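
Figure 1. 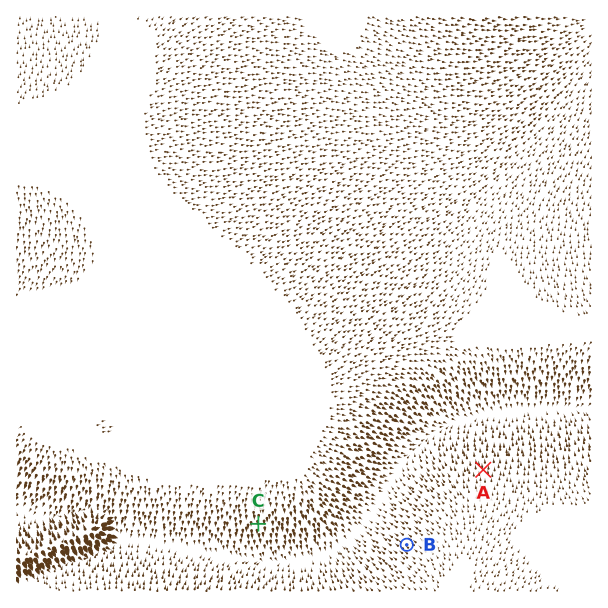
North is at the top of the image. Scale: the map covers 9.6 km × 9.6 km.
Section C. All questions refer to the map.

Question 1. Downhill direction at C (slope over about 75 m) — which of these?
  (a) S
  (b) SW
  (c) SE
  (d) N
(a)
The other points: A N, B NW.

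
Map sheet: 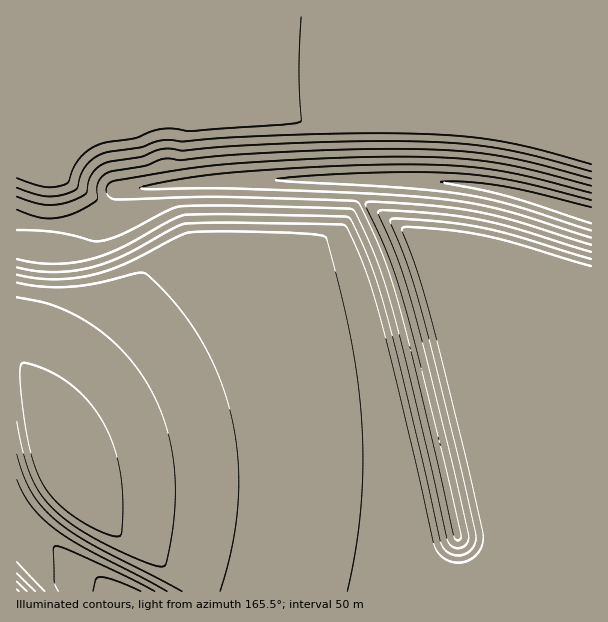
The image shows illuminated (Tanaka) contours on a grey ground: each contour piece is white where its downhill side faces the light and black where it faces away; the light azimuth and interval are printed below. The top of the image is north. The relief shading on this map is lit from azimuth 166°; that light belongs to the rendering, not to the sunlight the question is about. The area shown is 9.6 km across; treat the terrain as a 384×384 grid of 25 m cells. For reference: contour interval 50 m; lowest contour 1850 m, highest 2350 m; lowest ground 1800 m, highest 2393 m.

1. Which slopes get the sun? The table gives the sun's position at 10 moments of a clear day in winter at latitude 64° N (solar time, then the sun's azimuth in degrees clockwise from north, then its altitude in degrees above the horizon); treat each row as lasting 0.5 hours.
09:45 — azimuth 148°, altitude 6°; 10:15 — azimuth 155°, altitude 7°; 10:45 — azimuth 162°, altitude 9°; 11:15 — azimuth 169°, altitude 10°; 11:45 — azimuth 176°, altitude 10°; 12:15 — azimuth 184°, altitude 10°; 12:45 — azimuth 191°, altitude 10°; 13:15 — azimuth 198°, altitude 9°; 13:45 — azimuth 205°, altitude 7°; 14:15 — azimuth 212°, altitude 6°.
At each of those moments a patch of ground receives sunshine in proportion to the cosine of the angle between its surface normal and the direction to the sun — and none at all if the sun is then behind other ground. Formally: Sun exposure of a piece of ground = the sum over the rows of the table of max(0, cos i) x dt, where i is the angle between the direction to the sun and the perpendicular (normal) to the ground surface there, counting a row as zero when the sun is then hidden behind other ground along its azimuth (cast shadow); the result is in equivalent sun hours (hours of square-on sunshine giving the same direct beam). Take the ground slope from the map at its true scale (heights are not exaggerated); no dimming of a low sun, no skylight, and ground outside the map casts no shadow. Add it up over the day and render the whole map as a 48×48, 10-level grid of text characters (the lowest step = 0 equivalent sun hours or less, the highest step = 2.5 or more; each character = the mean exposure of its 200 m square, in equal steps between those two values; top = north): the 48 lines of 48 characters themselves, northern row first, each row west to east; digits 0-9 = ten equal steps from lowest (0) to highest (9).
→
222222222222222222222222222222222222222222222222
222222222222222222222222222222222222222222222222
222222222222222222222222222222222222222222222222
222222222222222222222222111111111111111122222222
222222222222222221111111111000000000000001122222
222222222222211110000000000000000000000000001111
332222222211000000000000000000000000000000000011
332222211000000000000000000000000000000000000001
332222110000000000000000000000000000000000000001
222222100000000000000000000000000000000000000001
222211000000000000000000000000000000000000000000
111100000000000000000000000000000000000000000000
000000000000000000000000000000000000000000000000
000000000000000011122222223322222111000000000000
000000233456778888888899999999999999887531000000
000000157776788888888999999977999999999999853000
100001233335688888888999999852378999999999999964
333333333467888888888888888754025789999999999999
333333345788765444433333333455111234567899999999
544445678887533333333332222355311122222335789999
877788888764333333333332222245411122222222234689
999999987533333333333333222235521122222222222233
888887654333333333333333222234431112222222222222
455544333333333333333333222224441112222222222222
333333333333333333333333222223442112222222222222
333333333333333333333333222223443112222222222222
333333333333333333333333222222443111222222222222
333333333333333333333333222222344111222222222222
333333333333333333333333222222344211222222222222
333333333333333333333333222222344311222222222222
233333333333333333333333222222244311122222222222
233333333333333333333332222222234411122222222222
223333333333333333333332222222234421122222222222
222233333333333333333322222222234431122222222222
222223333333333333333222222222224431112222222222
112222233333333333322222222222223441112222222222
111122222333333332222222222222223442112222222222
100012222223332222222222222222223442112222222222
100000122222222222222222222222222443112222222222
100000011222222222222222222222222344111222222222
100000000112222222222222222222222344211222222222
200000000011222222222222222222222344211222222222
320000000001222222222222222222222344311222222222
331000000001122222222222222222222244543222222222
333200000000122222222222222222222247986322222222
433220000000012222222222222222222236984222222222
753222100000012222222222222222222222332222222222
875322210000001222222222222222222222222222222222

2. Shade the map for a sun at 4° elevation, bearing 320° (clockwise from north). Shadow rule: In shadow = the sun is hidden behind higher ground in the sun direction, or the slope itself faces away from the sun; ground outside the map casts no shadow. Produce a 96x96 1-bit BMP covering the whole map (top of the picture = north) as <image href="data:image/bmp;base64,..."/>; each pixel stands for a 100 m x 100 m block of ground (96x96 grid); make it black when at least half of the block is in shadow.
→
<image width="96" height="96" href="data:image/bmp;base64,Qk2+BAAAAAAAAD4AAAAoAAAAYAAAAGAAAAABAAEAAAAAAIAEAAATCwAAEwsAAAIAAAAAAAAA////AAAAAAAAAAAAAAAAAAAP/4AAAAAAAAAAAAAf/wAAAAAAAAAAAAA//wAAAAAAAAAAAAD//wAAAAAAAAAAAAH//wAAAAAAAAAAAAH//gAAAAAAAAAAAAH//gAAAAAAAAAAAAD//gAAAAAAAAAAAAB//gAAAAAAAAAAAAA//AAAAAAAAAAAAAB//AAAAAAAAAAAAAB//AAAAAAAAAAAAAB//AADgAAAAAAAAAB/+AAPwAAAAAAAAAB/+AA/wAAAAAAAAAD/+AB/gAAAAAAAAAD/+AD/gAAAAAAAAAD/8AD/gAAAAAAAAAD/8AD/AAAAAAAAAAH/8AD/AAAAAAAAAAH/8AD+AAAAAAAAAAH/4AD+AAAAAAAAAAH/4AD+AAAAAAAAAAH/4AD8AAAAAAAAAAP/4AD8AAAAAAAAAAP/wAD8AAAAAAAAAAP/wAD4AAAAAAAAAAP/wAD4AAAAAAAAAAf/wADwAAAAAAAAAAf/gADwAAAAAAAAAAf/gADgAA+AAAAAAAf/gADgAB/gAAAAAA//AADgAD/4AAAAAA//AADAAH/8AAAAAA//AH/AAP//AAAAAA/+f/+AAf//gAAAAB////+AB///wAAAAB////+AD///4f///B////8AH///+////B////8AP////////D////8Af////////D////8A/////////D////8B/////////D////8D/////////H////8H/////////H////8P/////////H////8f/////////H////8//////////P///////////////P///////////////P///////////////f//////////////+f//////////////+f//////////////+///////////////+///////////////+/////8AD/////////////8AA/////////////8AAP////////////8AAD////////////8AAB////////////8AAD////////////8AAH////////////gAAP///////////4AAAf///////////AAAAP//////////wAAAAAH////////4AAAAAAAAH/////AAAAAAAAAAAAAAAAAAAAAAAAAAAAAAAAAAAAAAAAAAAAAAAAAAAAAAAAAAAAAAAAAAAAAAAAAAAAAAAAAAAAAAAAAAAAAAAAAAAAAAAAAAAAAAAAAAAAAAAAAAAAAAAAAAAAAAAAAAAAAAAAAAAAAAAAAAAAAAAAAAAAAAAAAAAAAAAAAAAAAAAAAAAAAAAAAAAAAAAAAAAAAAAAAAAAAAAAAAAAAAAAAAAAAAAAAAAAAAAAAAAAAAAAAAAAAAAAAAAAAAAAAAAAAAAAAAAAAAAAAAAAAAAAAAAAAAAAAAAAAAAAAAAAAAAAAAAAAAAAAAAAAAAAAAAAAAAAAAAAAAAAAAAAAAAAAAAAAAAAAAAAAAAAAAAAAAAAAAAAAAAAAAAAAAAAAAAAAAAAAAAAAAAAAAAAAAAAAAAAAAAAAAAAAAAAAAAAA="/>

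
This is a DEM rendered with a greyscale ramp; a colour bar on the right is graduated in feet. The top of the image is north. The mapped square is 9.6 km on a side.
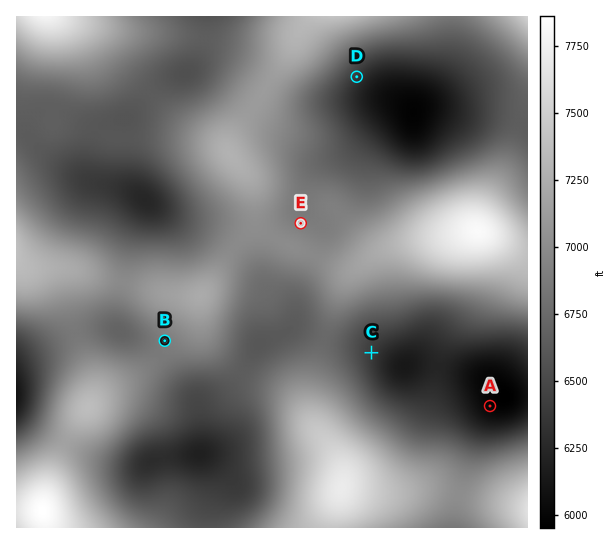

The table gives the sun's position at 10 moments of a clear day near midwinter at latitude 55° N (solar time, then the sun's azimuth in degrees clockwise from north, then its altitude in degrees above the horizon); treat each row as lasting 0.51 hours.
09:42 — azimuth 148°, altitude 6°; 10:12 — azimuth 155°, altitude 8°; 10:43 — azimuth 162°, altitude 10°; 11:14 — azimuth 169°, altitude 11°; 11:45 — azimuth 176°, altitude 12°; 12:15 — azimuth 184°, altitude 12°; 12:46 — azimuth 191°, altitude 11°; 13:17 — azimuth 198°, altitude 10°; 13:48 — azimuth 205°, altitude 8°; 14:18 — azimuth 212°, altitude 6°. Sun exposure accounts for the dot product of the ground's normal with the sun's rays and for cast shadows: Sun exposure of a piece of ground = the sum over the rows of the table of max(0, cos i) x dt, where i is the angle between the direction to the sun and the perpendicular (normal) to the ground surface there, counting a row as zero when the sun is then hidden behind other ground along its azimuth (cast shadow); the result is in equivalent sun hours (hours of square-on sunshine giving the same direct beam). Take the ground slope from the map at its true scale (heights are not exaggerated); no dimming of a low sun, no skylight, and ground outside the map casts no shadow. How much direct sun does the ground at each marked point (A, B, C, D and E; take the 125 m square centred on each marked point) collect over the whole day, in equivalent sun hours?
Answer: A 0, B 1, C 0.8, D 1.4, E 0.5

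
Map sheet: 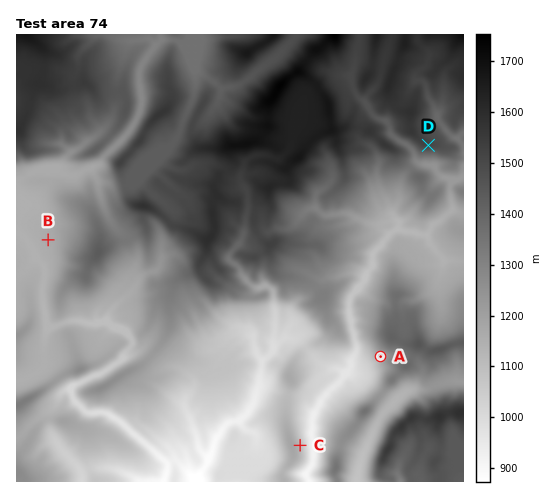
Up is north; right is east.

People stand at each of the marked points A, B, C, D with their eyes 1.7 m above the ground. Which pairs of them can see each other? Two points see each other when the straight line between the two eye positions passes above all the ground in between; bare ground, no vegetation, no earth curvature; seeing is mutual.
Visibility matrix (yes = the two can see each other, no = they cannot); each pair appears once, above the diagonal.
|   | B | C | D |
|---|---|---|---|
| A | no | yes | no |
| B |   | no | no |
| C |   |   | yes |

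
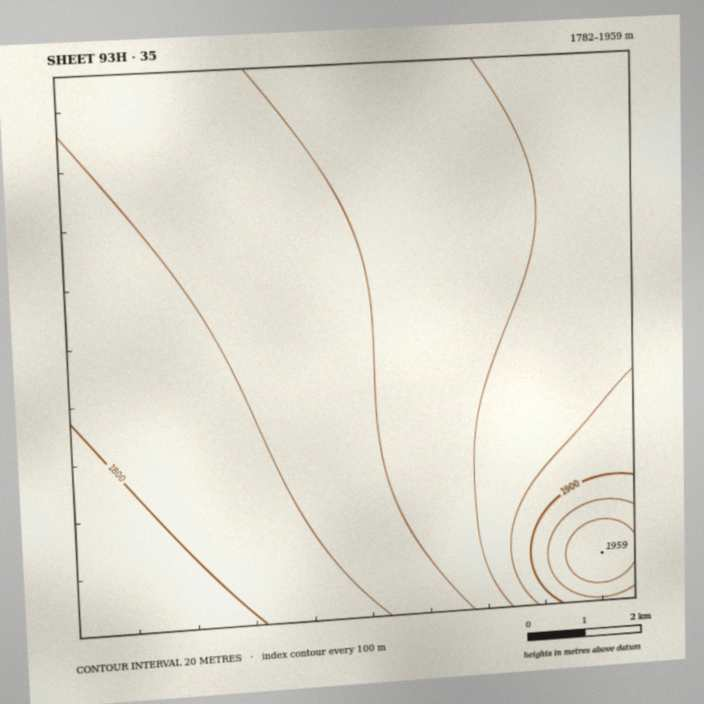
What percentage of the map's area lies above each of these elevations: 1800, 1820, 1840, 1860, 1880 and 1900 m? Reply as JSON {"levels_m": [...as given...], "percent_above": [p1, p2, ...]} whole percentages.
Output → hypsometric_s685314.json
{"levels_m": [1800, 1820, 1840, 1860, 1880, 1900], "percent_above": [94, 75, 48, 24, 7, 4]}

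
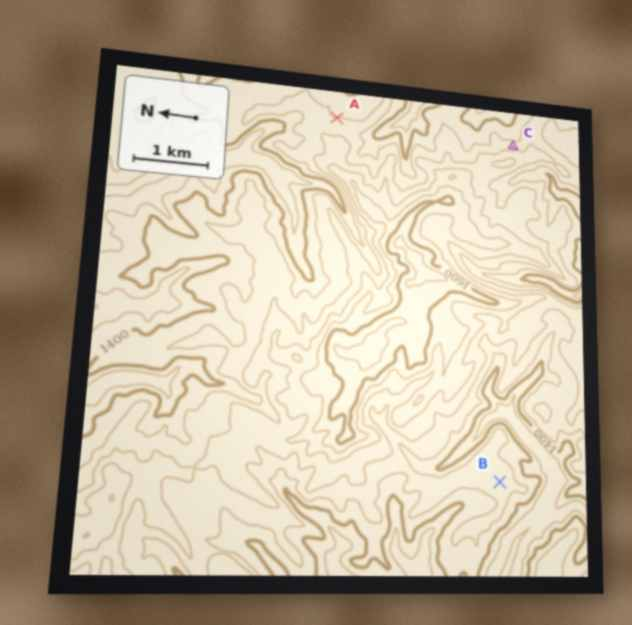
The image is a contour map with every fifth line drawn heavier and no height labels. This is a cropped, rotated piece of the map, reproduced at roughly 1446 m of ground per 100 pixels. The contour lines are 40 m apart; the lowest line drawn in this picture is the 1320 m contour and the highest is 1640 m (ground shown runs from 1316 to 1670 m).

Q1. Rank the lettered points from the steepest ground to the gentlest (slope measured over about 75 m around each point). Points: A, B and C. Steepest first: C A B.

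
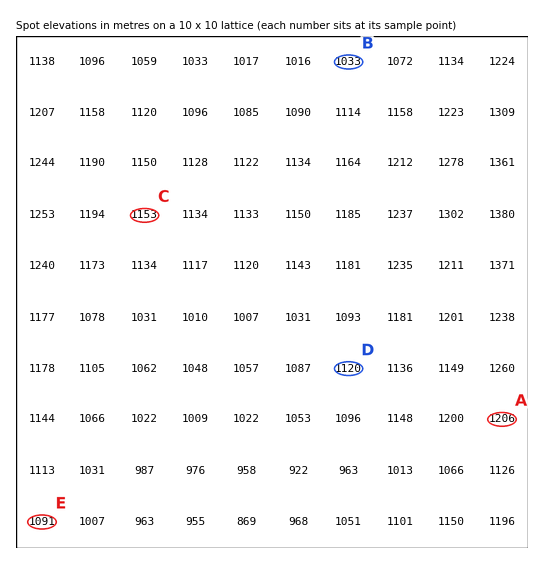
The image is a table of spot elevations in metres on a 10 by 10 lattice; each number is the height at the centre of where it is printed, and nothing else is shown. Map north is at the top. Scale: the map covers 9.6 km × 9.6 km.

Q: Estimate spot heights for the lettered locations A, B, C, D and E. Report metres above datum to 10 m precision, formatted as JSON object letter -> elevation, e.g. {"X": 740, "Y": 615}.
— {"A": 1210, "B": 1030, "C": 1150, "D": 1120, "E": 1090}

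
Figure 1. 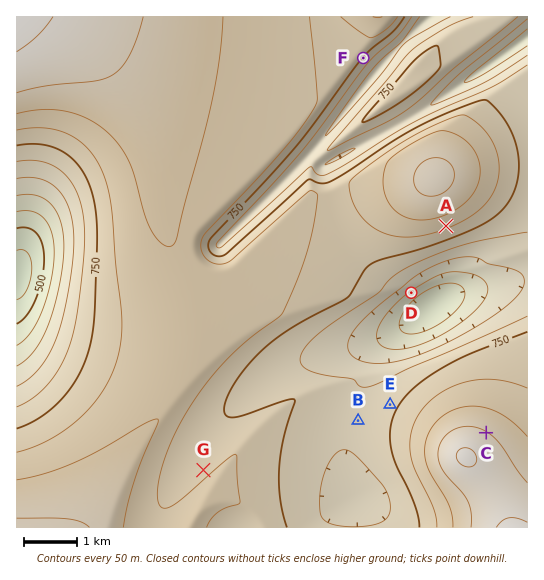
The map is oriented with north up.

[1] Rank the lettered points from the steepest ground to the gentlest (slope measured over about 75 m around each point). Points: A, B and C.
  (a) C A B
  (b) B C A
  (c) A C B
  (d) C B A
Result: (c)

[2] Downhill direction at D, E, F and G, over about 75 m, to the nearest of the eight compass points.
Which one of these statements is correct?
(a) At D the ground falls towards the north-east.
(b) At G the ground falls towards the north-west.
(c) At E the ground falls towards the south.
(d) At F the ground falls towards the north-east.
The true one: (b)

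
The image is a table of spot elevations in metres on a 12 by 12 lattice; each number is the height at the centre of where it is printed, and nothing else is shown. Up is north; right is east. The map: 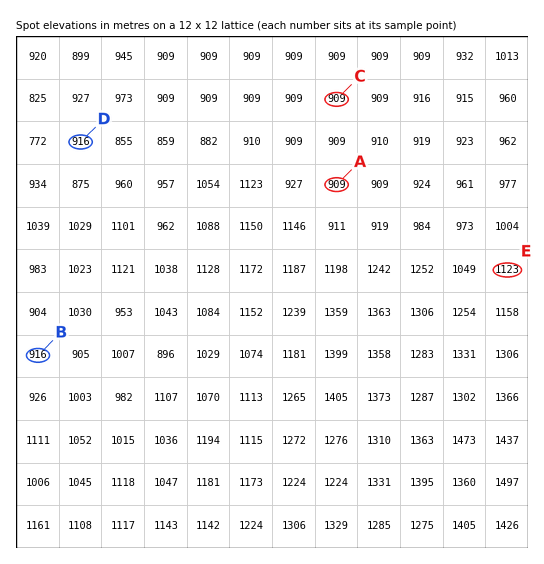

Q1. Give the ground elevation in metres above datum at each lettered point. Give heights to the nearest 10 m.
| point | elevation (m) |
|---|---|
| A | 910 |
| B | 920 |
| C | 910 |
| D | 920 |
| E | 1120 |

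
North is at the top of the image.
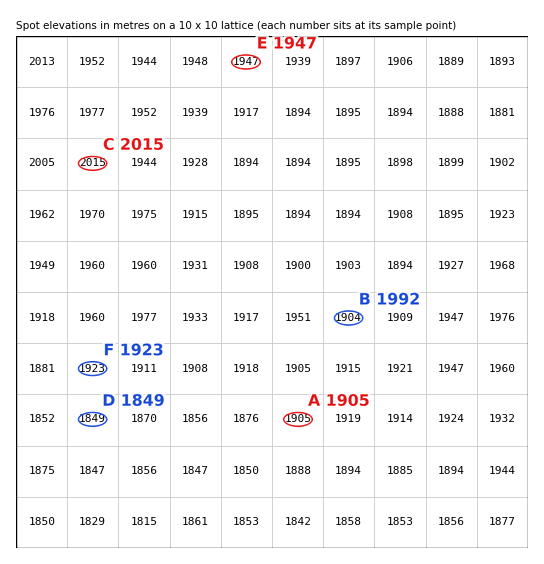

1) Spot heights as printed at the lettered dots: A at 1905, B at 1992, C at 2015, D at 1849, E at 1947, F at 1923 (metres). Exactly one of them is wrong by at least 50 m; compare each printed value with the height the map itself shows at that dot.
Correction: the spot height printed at B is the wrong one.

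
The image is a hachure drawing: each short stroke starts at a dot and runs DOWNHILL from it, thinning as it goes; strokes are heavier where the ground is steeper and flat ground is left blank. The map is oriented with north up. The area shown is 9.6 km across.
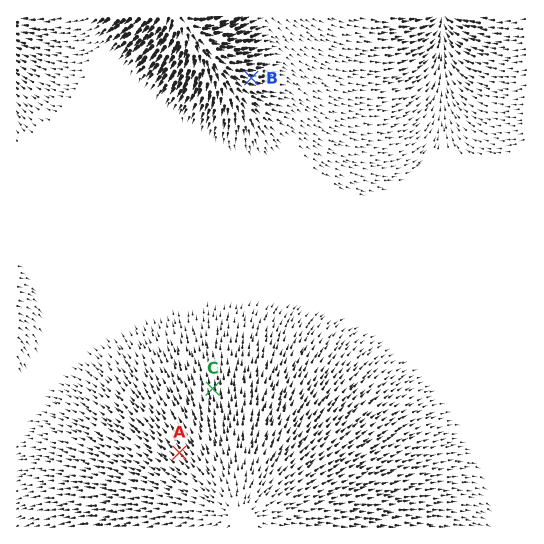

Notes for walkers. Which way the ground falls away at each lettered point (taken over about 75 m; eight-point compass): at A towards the NW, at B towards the E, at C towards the N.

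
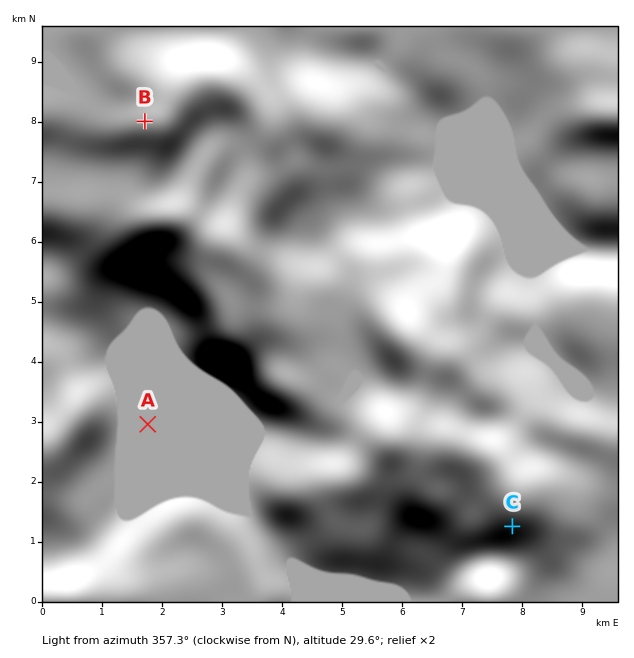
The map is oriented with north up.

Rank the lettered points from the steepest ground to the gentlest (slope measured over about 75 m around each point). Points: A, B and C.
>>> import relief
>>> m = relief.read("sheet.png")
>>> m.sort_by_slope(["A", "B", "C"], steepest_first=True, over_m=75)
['C', 'B', 'A']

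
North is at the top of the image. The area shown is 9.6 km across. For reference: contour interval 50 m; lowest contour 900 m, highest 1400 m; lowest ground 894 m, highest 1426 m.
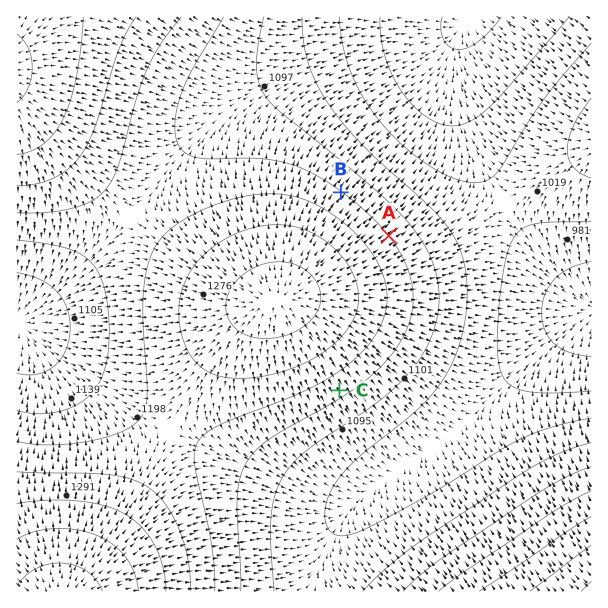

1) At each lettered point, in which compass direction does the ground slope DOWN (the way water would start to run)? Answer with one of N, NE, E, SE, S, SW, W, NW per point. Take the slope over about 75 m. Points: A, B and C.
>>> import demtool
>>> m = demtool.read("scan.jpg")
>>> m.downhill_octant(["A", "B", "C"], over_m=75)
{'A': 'NE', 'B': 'NE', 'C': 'SE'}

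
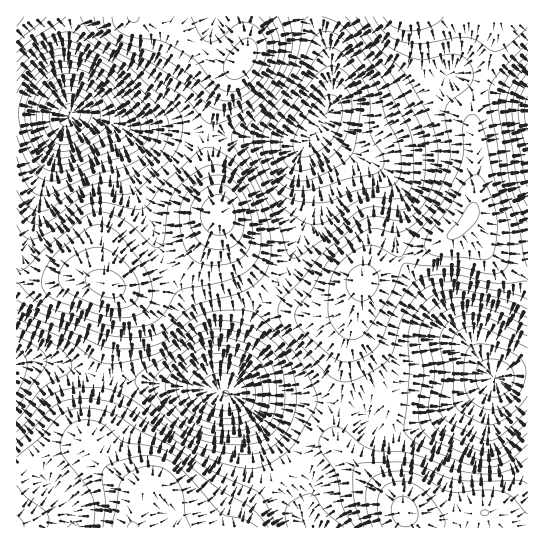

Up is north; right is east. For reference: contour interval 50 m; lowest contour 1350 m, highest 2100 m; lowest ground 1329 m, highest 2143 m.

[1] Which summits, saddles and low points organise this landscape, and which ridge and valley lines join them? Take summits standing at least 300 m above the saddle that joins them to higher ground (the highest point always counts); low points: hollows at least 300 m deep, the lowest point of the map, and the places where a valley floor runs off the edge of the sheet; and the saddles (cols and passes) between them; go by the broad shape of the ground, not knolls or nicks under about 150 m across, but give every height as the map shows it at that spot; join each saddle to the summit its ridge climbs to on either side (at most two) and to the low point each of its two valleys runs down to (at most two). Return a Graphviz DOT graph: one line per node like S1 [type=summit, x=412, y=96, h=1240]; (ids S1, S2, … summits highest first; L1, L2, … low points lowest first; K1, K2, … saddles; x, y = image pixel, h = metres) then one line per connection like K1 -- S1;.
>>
graph terrain {
  S1 [type=summit, x=218, y=214, h=2143];
  L1 [type=low, x=69, y=115, h=1329];
  L2 [type=low, x=226, y=394, h=1449];
  L3 [type=low, x=323, y=122, h=1506];
  L4 [type=low, x=495, y=378, h=1510];
  K1 [type=saddle, x=207, y=135, h=1891];
  K2 [type=saddle, x=270, y=290, h=1879];
  K3 [type=saddle, x=341, y=405, h=1874];
  K1 -- S1;
  K1 -- L1;
  K1 -- L3;
  K2 -- S1;
  K2 -- L2;
  K2 -- L3;
  K3 -- S1;
  K3 -- L2;
  K3 -- L4;
}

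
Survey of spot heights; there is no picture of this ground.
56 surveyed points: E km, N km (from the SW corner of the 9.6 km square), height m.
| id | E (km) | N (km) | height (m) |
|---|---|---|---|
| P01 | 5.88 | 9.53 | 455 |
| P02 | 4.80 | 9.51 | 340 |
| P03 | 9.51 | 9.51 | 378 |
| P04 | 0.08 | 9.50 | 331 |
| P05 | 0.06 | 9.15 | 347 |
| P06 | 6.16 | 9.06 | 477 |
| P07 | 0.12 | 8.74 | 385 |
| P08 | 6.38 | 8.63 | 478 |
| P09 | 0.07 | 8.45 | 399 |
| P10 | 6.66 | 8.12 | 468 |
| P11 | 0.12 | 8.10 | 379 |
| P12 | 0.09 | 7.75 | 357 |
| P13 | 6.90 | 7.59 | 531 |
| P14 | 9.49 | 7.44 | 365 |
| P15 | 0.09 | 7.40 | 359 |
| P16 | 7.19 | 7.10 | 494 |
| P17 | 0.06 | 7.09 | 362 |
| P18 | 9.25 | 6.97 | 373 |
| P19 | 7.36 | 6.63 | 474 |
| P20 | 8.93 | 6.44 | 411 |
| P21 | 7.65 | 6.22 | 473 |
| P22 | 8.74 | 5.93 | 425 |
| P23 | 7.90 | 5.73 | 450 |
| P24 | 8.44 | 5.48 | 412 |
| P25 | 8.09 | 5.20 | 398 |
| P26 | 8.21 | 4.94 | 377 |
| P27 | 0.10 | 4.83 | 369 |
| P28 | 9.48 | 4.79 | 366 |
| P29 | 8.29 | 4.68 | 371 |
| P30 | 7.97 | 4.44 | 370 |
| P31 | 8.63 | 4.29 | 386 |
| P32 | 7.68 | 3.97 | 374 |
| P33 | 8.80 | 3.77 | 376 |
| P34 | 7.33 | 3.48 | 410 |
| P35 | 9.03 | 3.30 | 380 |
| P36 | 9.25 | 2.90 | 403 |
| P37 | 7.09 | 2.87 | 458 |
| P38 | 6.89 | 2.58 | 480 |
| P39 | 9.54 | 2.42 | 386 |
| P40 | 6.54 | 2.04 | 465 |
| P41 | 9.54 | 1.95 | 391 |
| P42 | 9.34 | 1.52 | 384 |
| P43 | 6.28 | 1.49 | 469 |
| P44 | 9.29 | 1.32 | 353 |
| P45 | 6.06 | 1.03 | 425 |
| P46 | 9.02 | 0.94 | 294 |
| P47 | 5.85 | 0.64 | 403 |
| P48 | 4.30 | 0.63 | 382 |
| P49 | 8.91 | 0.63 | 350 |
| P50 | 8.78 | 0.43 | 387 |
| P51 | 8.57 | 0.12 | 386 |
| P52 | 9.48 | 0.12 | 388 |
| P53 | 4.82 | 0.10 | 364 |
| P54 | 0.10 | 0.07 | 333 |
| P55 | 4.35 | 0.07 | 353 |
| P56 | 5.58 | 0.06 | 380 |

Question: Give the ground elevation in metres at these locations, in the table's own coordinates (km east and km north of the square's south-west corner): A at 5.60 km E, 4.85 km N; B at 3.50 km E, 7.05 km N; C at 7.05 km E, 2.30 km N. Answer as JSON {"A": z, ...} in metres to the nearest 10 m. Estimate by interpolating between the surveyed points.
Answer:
{"A": 440, "B": 400, "C": 460}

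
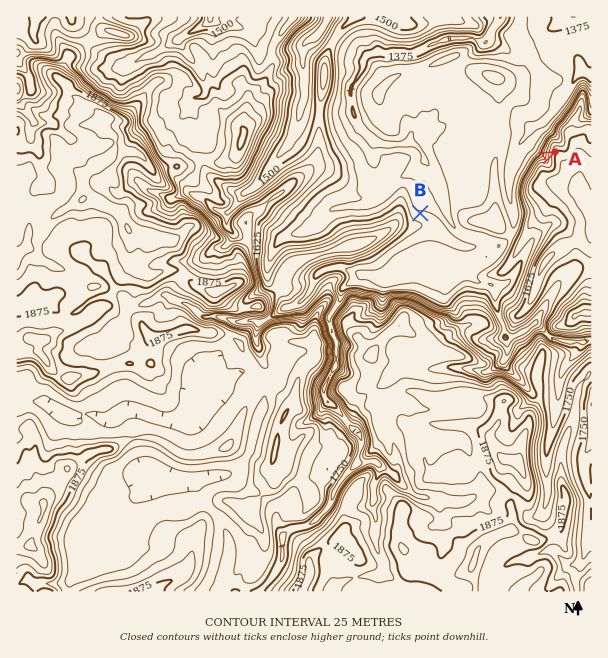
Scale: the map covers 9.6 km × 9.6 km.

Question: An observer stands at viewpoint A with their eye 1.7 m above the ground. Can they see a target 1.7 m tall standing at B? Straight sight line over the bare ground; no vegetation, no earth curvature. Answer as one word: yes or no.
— yes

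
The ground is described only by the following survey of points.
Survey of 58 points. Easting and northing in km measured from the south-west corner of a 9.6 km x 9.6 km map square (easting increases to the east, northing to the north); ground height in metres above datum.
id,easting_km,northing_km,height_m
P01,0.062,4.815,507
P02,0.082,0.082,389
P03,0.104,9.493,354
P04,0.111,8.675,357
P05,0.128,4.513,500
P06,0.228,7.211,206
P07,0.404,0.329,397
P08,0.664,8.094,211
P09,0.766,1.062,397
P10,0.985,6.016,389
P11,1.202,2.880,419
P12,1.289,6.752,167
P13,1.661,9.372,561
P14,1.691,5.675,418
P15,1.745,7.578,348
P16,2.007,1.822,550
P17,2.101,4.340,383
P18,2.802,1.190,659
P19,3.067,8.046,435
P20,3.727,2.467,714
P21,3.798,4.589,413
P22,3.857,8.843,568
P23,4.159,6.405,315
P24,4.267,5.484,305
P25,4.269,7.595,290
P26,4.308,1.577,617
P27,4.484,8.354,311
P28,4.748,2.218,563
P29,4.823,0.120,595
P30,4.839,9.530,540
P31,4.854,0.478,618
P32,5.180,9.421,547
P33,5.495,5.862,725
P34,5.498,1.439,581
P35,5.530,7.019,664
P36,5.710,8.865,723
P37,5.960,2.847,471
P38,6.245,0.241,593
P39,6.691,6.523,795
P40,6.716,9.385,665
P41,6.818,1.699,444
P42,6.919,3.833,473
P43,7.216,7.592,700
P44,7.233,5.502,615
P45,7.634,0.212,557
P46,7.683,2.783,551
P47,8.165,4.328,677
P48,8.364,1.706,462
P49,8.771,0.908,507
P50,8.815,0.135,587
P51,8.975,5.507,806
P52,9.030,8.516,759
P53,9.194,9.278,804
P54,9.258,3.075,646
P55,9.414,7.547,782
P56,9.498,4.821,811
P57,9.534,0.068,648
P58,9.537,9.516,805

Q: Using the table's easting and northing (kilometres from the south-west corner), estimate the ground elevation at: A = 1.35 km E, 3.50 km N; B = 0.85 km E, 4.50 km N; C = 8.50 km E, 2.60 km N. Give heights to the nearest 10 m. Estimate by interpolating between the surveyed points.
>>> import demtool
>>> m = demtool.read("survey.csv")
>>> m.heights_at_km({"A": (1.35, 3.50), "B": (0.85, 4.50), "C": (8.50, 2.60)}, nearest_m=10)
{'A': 420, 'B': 430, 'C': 530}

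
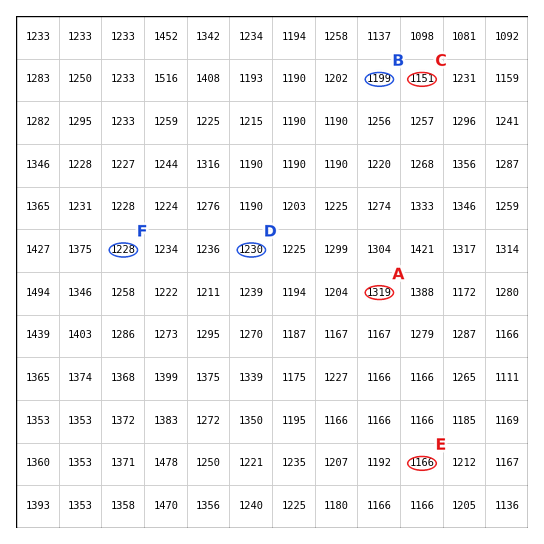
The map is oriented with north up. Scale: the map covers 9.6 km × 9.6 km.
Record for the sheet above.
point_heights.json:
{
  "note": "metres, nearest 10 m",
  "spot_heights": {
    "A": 1320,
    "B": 1200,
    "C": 1150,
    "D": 1230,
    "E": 1170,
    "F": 1230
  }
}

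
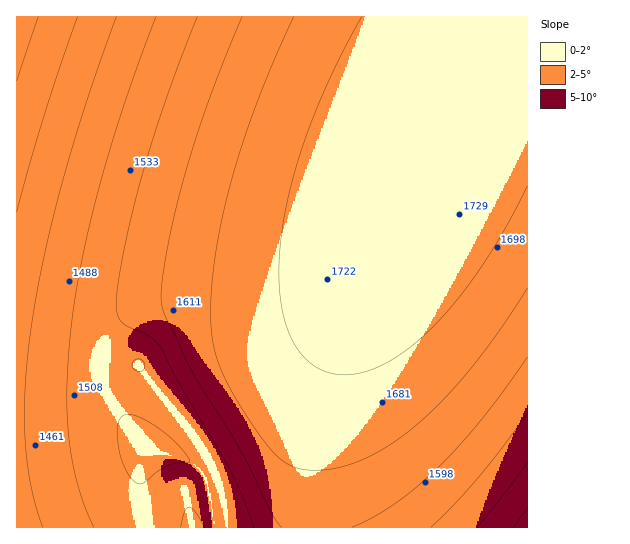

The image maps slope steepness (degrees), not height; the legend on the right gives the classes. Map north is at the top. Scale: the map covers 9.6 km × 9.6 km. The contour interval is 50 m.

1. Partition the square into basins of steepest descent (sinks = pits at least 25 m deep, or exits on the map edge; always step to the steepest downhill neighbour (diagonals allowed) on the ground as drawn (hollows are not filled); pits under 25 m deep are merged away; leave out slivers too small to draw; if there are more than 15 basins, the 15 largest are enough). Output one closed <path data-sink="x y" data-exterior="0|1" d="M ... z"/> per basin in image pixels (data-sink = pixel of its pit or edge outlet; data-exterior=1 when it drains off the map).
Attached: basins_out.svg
<path data-sink="17 17" data-exterior="1" d="M527 16l-511 1 1 511 128-1-5-37 0-16 4-15 7-8-40-52-10-22 0-23 11-23 21-18 20-8 16-2 81 1 31-3 38-9 30-16 22-22 20-32 58-129 22-40 12-14 15-8 17-4 12 0z"/><path data-sink="527 527" data-exterior="1" d="M527 27l-20 1-20 8-12 11-10 14-108 233-22 56-18 60-8 57 0 61 219-1z"/><path data-sink="138 365" data-exterior="0" d="M383 235l-12 19-16 17-18 13-26 11-30 6-31 3-81-1-16 2-20 8-21 18-11 23 0 23 10 22 18 27 22 26 42 8 42-25 36-26 28-28 18-24 42-68 21-43z"/><path data-sink="193 527" data-exterior="1" d="M362 281l-18 34-27 42-29 36-25 23-70 44-36-8-7 0-5 5-5 17 0 16 6 38 162-1 1-60 8-57 18-60 28-65z"/>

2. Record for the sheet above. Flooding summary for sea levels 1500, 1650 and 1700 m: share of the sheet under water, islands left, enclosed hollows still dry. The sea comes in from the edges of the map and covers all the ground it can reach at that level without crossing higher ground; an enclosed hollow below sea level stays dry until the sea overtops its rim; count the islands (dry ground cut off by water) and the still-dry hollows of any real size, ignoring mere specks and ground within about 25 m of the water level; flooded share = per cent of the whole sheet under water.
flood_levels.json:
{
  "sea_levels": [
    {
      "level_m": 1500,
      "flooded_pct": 16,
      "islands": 0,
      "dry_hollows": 0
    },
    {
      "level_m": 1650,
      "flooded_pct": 55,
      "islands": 0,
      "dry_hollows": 0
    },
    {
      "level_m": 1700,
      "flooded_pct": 74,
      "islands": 0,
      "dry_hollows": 0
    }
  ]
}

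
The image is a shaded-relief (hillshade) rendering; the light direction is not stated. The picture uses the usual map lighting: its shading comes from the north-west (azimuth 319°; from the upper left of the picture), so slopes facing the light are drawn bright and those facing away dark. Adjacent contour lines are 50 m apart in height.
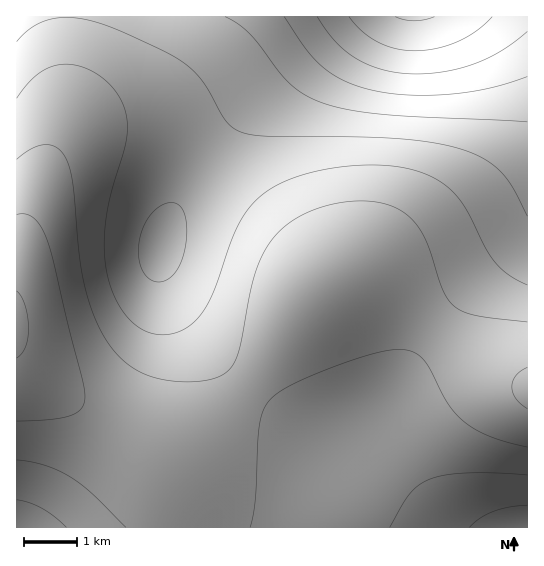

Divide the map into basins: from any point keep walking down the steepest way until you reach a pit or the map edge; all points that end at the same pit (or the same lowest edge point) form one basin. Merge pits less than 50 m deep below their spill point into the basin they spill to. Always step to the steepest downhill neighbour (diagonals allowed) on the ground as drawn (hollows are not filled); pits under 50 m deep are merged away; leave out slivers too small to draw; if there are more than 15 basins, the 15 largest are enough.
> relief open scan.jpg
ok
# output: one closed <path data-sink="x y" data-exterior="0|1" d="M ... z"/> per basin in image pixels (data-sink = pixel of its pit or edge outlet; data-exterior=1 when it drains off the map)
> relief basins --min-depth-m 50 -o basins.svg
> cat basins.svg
<path data-sink="414 17" data-exterior="1" d="M527 16l-510 0-1 337 4 6 37 32 66 44 24 18 12 2 20-10 22-14 42-40 28-34 37-58 19-20 6-3 17 0 12 4 29 16 99 72 37 17z"/><path data-sink="527 527" data-exterior="1" d="M350 276l-17 0-20 17-50 74-45 49-39 29-20 10-10 0 14 16 8 16 6 22 2 18 348 1 1-142-38-18-99-72-29-16z"/><path data-sink="17 527" data-exterior="1" d="M17 353l-1 174 162 1 1-11-4-19-12-27-7-9-23-21-92-62-21-20z"/>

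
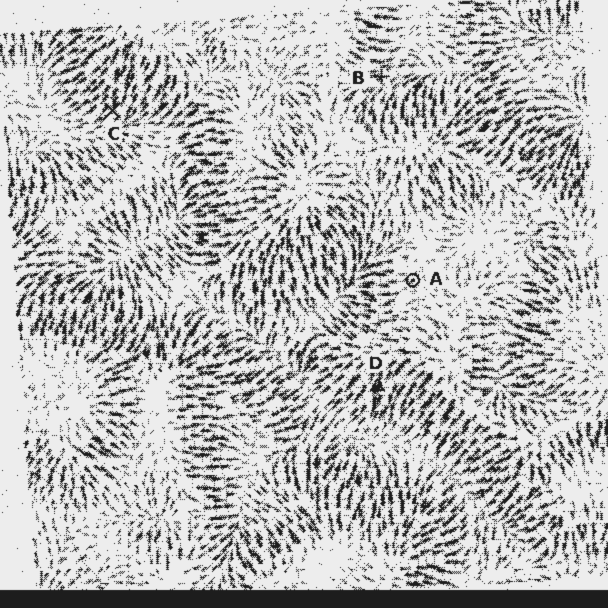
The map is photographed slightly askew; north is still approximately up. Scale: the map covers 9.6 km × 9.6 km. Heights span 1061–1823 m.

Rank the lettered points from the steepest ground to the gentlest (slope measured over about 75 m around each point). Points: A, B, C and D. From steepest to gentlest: D C B A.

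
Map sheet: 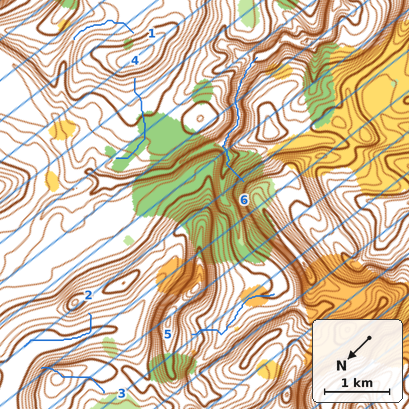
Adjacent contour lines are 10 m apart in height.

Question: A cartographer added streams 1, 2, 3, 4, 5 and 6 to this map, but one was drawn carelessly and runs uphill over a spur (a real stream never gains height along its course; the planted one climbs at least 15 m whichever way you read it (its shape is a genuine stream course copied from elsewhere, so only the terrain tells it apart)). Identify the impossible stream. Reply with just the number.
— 3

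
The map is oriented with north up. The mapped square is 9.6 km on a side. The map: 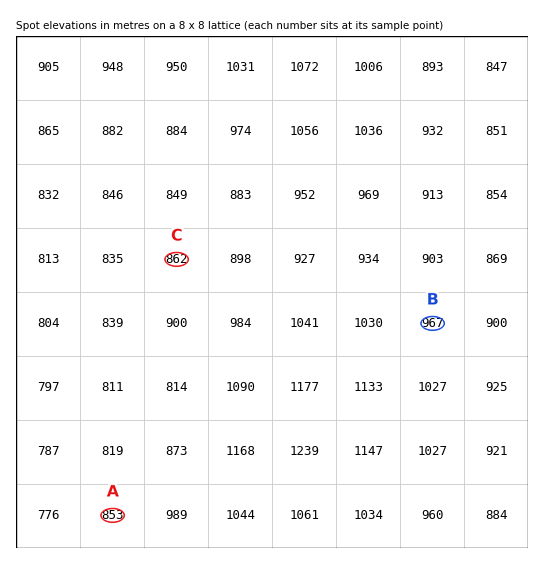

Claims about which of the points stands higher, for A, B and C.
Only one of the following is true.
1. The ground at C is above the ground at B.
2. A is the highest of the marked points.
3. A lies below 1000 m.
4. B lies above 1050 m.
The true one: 3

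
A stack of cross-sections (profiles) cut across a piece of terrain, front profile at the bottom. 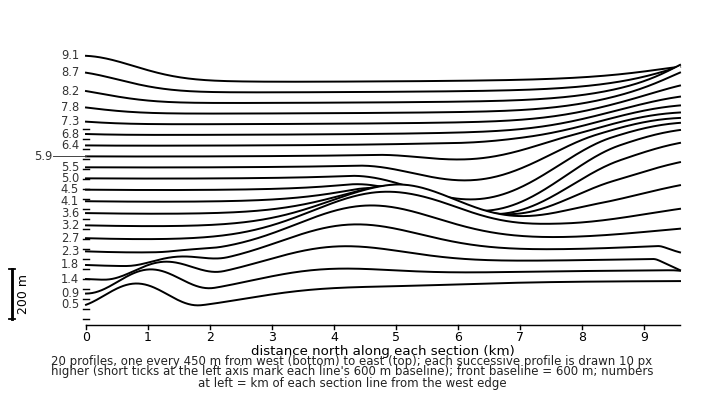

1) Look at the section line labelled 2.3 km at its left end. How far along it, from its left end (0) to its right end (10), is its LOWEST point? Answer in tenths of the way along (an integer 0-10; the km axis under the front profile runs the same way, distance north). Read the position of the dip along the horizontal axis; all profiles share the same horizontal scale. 1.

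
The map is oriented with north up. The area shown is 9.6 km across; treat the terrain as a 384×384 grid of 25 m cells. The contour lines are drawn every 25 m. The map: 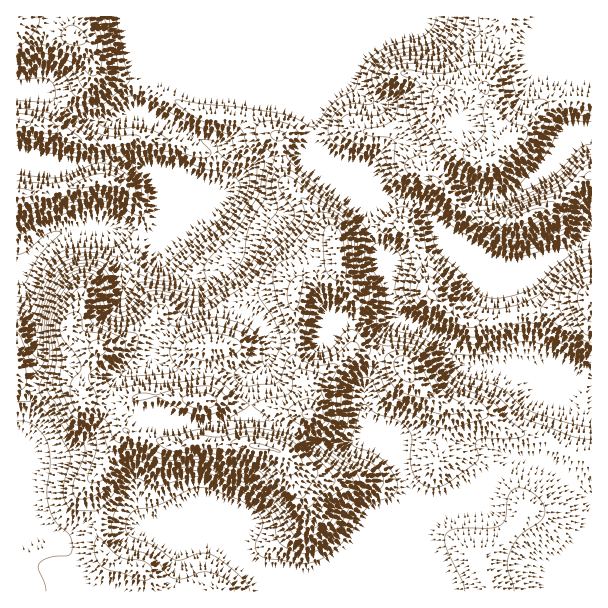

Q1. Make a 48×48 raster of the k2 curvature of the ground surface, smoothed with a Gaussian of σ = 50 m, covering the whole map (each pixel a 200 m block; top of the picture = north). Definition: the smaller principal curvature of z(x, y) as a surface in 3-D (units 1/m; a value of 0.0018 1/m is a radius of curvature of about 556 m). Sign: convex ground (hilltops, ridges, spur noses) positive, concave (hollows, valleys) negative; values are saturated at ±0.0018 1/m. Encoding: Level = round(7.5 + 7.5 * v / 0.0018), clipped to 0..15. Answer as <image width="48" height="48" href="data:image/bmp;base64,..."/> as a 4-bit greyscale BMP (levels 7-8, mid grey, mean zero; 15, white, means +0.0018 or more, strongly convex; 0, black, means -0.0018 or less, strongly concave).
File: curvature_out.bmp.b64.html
<image width="48" height="48" href="data:image/bmp;base64,Qk32BAAAAAAAAHYAAAAoAAAAMAAAADAAAAABAAQAAAAAAIAEAAATCwAAEwsAABAAAAAAAAAAAAAAABEREQAiIiIAMzMzAERERABVVVUAZmZmAHd3dwCIiIgAmZmZAKqqqgC7u7sAzMzMAN3d3QDu7u4A////AHd3d3ZmVnd3iXZ3d3d3d3d3d3d4h3d3d3eHd2d3mGZ4d1Z3d3d3d3d3d3d3d3d3d3iIdnh3mGZ3dmd2VVVnd3d3d3iHd3d3d3d3dohmZVZmZ3d3ZmRGd3d3d4iId3d3d3d3dndmVnd3d3Z2V4dEZ3d3d4iHd3d3d3d3dnZmd3d3d3dUV5l1R3d3d3d3d3h3d3d2Zmdmd3d3d3UzZ3iGRXd3d3d3d4iHd3d2eGZmd3Z3dUM1eIdmVFZ3d3d3eIh3d3d2iIdlZmZlQ0V3eHeJdWZmZmd3eId3d3d2eIh0VlVERmVod3iJd2VniHd3d3d3d3d2Z4hjVmVVaIZXiHh2ZlVniHd3d3d3eHd3ZnZVaIh3V4h3mGZTRFdniHd3d3d3d3dmVFZ3d3eJZomIhQATV3d3dmZmd3d3d3dlZkaYZlQ0RFVCEDVUV3dmZmZnd3d3dnZViVVmd3UyIjM0WLuERmVmd4d3d3ZmZmZWmnZ2ZlaJl2Z3d5h1RWZnd4iIdlVmd3RniXZoh3eJl2Z3ZVVlNXiId2d2VWd3d4JZd2VVZ2ZVVVZ2aIdlRHiIdlRFZ3d3d4A3dlVEVVREVWVleHd2VGmYdUVWd3d3ZZAVZnhmZmd3d3ZVdkVndEi6c0VWZ3dkRHAWdqp3ZWiIiJhVZURYlkaHQkZmVmVVaIA5dGhmdlZ4mIZFZ1VXdlQyEliIdmZneoBbl0RFZ2RYdURVd2R1REQxNnh3d3d2eFBZiGMkaaZGZmdmiGNEZlM2iHdnd3d2eDBXeIUUeqdFeHdmiFRolzJZqHZVVWdnilJImpYUVUM0RndniGWIhSNpmHVXd1RoiWQ2mpYWVDVnVEZ4iHaYYkRnh1V3d3Y2iHU0VmU3ZGd4h1R5h3aHUHZWZUd3VFdjV2ZUMzRXZVZnh3VXd3d4UVRmVHdREhEjJGVVVUVmV3VWd3dld3eZQld3R2IVeHVENGVFVmZVZndlVnd2Znm5I2iYNBVnmqdmUXZENERFZXd2RXiHVVeEFViFEXdVaJiaYId3ZDRWZHd3dFdlZ2YwZ2QgJ3YwAViHQYd3d2aIY3d3dUVomHMnd1NFeGABAABVVEQzR5mnNXdlVlRpmDN3djeHhgF5hRMEeWd2QAEQJENHdnVFU0d3ZFiYYkeph0JgWlMhIzM0RWd4ZndlRHdVVlZ2V3eXd4Q3BRNniHd4d3dlRXeJllV4iGZleHZ3eJgWY4eHdkRXdlM1ZVaJl1aJiHdmd3dneJhTdoeGMjQ0QzZ4h3ZmVGWJh2Znhmd4dndTM0RERmZlRXd3ZmZVZ3VXZERoiHZ3dmd2eGZmeIZmZ3dmd3d3d3dVU0VWiXd3dmd3eFVWZ5hWd3d3d3d3d3d3RYh2eHeJhmZmZlVVVohVd3d3d3d3d3d3RJqYd3iIdmd3d4Znd3dFd3d3d3d3d3d3YkeHZXiHdnd3d5ZoiJc2d3d3d3d3d3d3djI0VXdmZnd3d4dniJcnd3d3d3d3d3d3d3ZUVnZmZ3d3d4dndlQ3d3d3d3d3d3d3d3d3VWeIiHd3dw=="/>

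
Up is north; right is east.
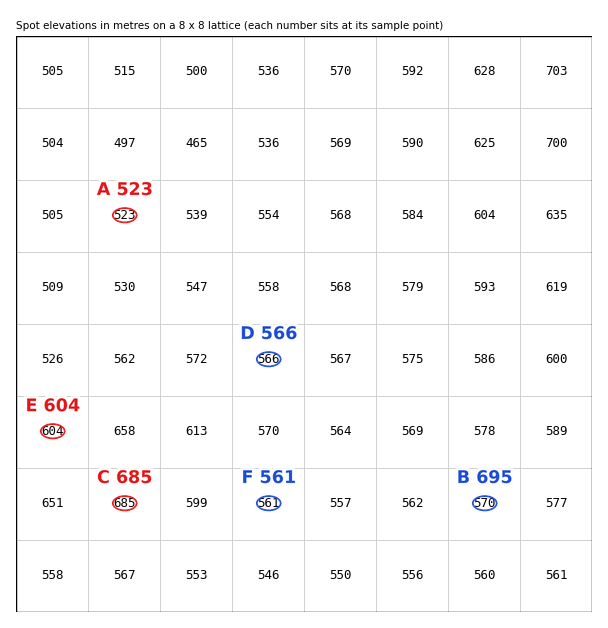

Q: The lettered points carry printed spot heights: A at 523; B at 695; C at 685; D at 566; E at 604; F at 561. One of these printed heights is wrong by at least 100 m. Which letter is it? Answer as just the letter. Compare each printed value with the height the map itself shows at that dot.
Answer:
B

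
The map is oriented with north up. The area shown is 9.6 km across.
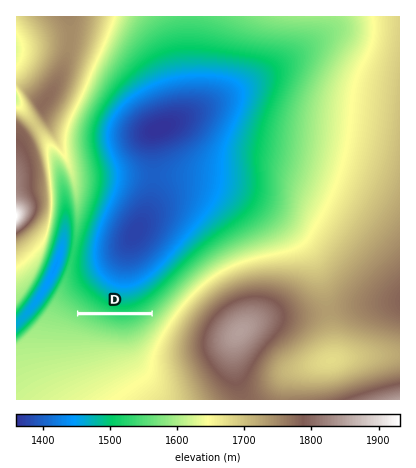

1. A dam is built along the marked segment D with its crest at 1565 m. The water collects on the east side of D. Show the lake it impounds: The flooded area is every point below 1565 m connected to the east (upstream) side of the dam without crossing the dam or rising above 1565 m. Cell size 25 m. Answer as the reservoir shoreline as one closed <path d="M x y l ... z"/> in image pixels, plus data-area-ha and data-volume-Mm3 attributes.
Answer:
<path d="M150 315l-68 1 28 11 20 1 10-5 10-8z" data-area-ha="37" data-volume-Mm3="5.13"/>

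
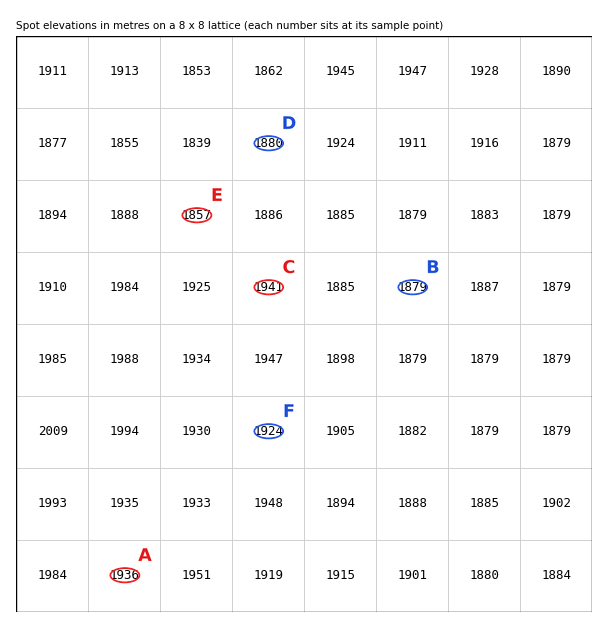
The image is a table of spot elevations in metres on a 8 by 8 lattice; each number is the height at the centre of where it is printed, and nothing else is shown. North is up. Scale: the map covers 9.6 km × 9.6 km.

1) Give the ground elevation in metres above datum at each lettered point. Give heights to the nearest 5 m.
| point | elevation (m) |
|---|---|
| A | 1935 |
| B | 1880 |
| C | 1940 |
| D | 1880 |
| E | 1855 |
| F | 1925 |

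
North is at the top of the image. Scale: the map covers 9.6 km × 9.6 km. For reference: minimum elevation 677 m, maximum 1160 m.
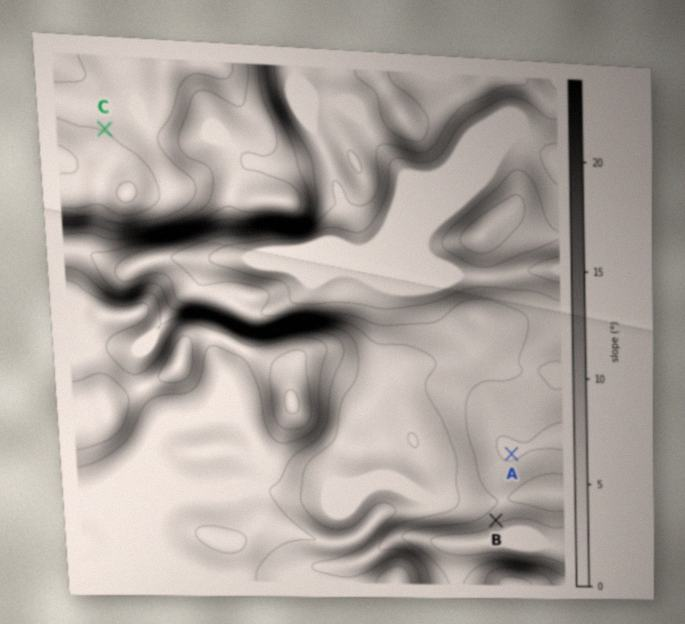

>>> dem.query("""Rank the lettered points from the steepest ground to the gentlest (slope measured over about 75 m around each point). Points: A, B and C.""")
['B', 'C', 'A']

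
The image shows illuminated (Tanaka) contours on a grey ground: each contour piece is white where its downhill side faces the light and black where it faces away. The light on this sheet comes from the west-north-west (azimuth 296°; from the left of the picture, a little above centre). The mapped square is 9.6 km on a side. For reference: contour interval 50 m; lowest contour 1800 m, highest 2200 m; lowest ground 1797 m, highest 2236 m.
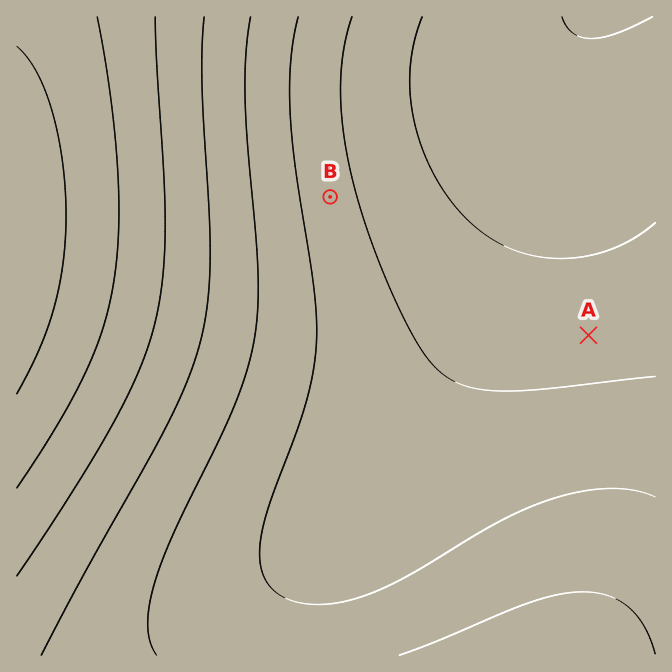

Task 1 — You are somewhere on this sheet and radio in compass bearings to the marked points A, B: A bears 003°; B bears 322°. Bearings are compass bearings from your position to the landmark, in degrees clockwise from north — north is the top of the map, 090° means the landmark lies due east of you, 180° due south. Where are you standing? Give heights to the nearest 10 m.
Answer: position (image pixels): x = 579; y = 515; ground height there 1960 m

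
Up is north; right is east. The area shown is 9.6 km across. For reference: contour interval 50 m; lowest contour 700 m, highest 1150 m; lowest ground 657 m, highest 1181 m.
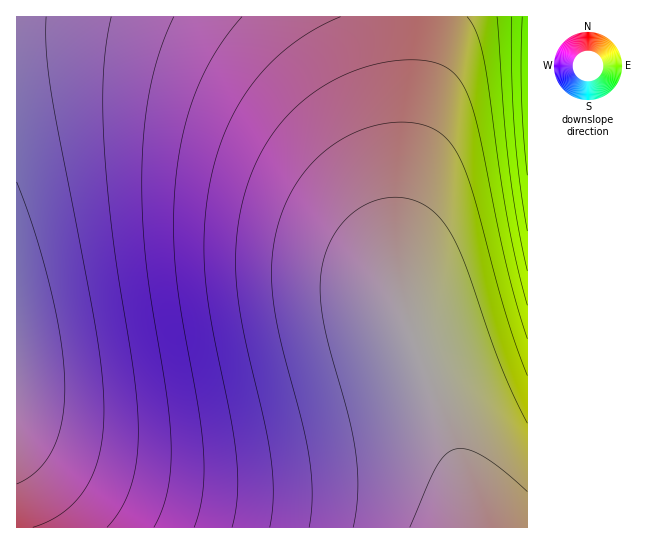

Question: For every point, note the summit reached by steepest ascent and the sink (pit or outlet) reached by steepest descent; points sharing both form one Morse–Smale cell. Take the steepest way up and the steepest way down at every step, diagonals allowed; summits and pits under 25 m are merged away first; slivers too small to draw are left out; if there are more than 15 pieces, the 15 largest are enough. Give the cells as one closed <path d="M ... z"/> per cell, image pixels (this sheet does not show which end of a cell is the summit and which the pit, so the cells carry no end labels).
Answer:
<path d="M417 16l-401 1 1 511 462-1-35-108-40-110-5-27 0-55 16-130 2-43z"/><path d="M527 16l-110 1-2 80-16 130 0 55 5 27 40 110 35 109 49-1z"/>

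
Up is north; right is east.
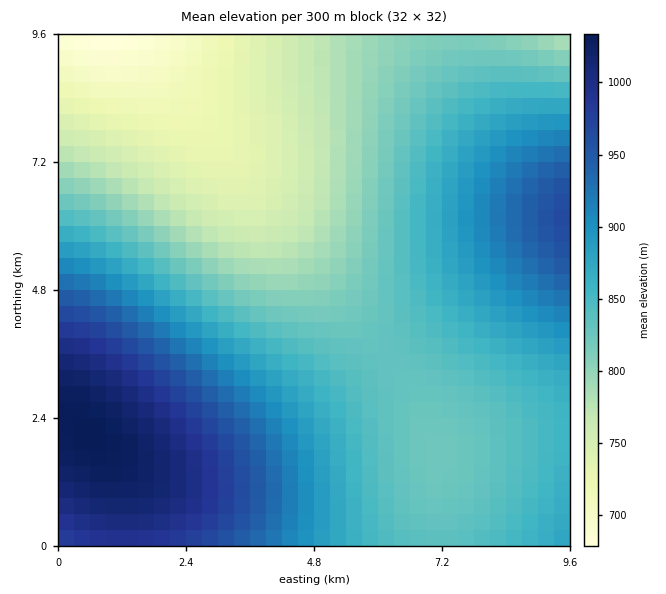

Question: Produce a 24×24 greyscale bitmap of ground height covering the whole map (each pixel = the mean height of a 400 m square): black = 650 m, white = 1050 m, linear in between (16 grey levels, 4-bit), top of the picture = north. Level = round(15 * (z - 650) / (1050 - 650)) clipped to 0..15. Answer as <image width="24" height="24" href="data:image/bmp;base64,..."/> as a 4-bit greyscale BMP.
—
<image width="24" height="24" href="data:image/bmp;base64,Qk2WAQAAAAAAAHYAAAAoAAAAGAAAABgAAAABAAQAAAAAACABAAATCwAAEwsAABAAAAAAAAAAAAAAABEREQAiIiIAMzMzAERERABVVVUAZmZmAHd3dwCIiIgAmZmZAKqqqgC7u7sAzMzMAN3d3QDu7u4A////AM3d3cy7qZiHd3d4iN3u3dzLqpiHd3d3iO7u7dzLqph3d3d3iO7u7tzLqZh3d3d3iO7u7dzLqZh3d3d3eO7u7cy6qYh3d3d3eO7u3cu6mYh3d3d3iO7t3LupmId3d3d4iO3cy6qZiHd3d3eIiN3MuqmId3d3d3iImcy7qZh3d2d3d4iJmruqmId2ZmZneIiZqqqZh3ZlVWZneImaq5mIdmVVVVZneJmqu4h3ZVRERVZneJmrvHdmVURERFVneJmrvGZVREMzRFVneJmrvFVUQzMzRFVmeJmqu1REMzMzRFVmeImaqkMzMzMzRFVmd4iZmjMzIzMzRFVmd3iIiSIiIiMzRFVWZ3d4hyIiIiMzRFVWZnd3dhEREiMzRFVWZmZmZQ=="/>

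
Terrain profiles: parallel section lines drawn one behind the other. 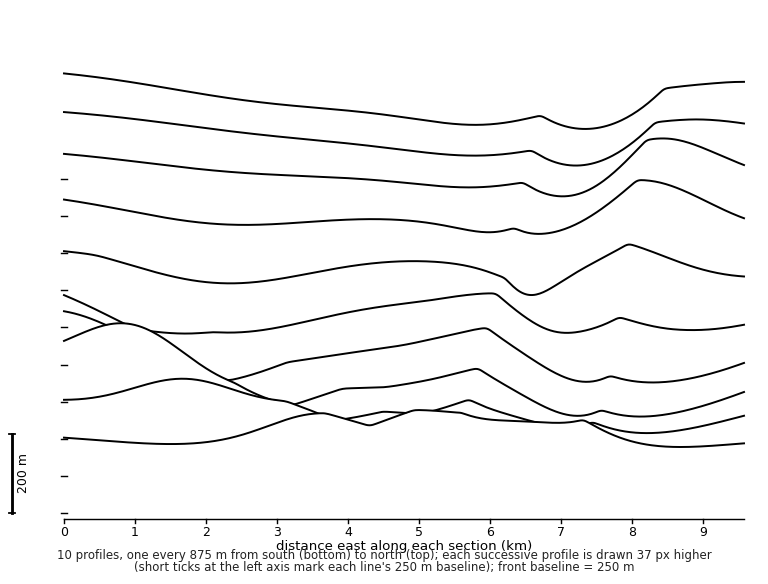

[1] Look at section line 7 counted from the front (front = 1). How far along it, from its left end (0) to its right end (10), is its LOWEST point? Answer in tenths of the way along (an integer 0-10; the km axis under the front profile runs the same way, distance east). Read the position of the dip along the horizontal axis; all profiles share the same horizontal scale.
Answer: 7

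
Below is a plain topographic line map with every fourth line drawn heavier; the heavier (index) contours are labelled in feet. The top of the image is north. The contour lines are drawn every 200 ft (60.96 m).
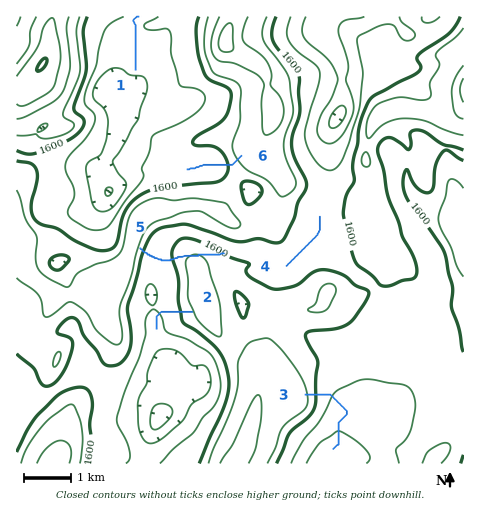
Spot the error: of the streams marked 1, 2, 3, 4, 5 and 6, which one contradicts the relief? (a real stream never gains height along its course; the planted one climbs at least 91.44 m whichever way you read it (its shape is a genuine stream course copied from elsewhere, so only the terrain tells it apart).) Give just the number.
5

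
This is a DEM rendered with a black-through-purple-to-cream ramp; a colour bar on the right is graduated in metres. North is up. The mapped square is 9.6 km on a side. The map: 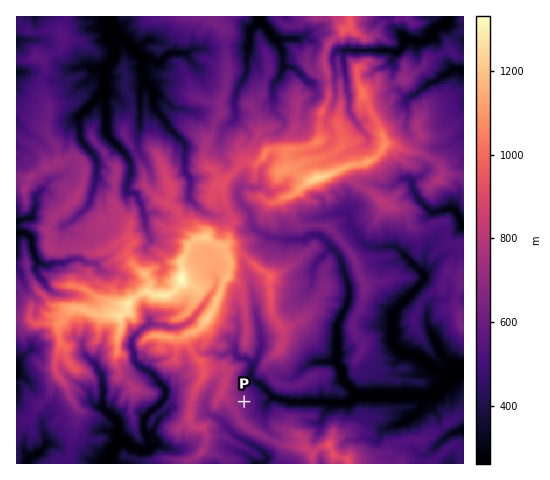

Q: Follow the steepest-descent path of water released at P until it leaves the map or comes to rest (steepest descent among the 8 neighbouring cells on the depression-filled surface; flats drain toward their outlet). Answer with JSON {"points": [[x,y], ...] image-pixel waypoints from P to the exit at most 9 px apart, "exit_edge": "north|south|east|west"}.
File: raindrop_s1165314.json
{"points": [[244, 402], [253, 402], [263, 403], [272, 398], [281, 399], [291, 402], [300, 402], [309, 402], [319, 402], [328, 402], [337, 403], [347, 403], [356, 397], [365, 396], [375, 396], [384, 396], [393, 396], [403, 396], [412, 396], [421, 396], [431, 396], [440, 389], [448, 379], [456, 371], [463, 368]], "exit_edge": "east"}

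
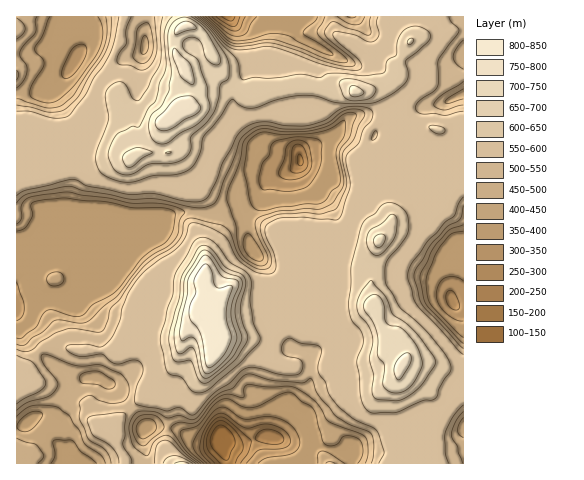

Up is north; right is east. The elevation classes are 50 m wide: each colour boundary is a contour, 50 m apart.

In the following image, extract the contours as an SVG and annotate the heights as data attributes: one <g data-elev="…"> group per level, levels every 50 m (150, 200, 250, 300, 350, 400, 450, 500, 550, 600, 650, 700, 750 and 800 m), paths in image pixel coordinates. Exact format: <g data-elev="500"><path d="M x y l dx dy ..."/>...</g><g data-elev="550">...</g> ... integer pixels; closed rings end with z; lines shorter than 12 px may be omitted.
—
<g data-elev="150"><path d="M225 460l-11-10-4-7 3-11 3-5 4-2 4 1 5 4 6 10 0 5-6 13z"/></g><g data-elev="200"><path d="M220 463l-11-11-3-10 1-7 4-8 5-5 5-2 4 2 8 6 10 14 0 9-8 12"/><path d="M299 165l-2-5 2-6 2 1 2 6-1 4z"/><path d="M235 17l-4 4-9-4"/></g><g data-elev="250"><path d="M215 463l-10-11-1-12 2-8 5-8 5-5 5-2 7 3 23 20-2 12-9 11"/><path d="M267 444l-9-3-3-2 3-6 5-3 6-1 6 2 6 3 3 4-1 3-3 3z"/><path d="M294 173l-4-4 2-19 2-5 5-1 3 2 3 4 3 15-4 6z"/><path d="M240 17l-3 7-3 3-6-2-12-8"/></g><g data-elev="300"><path d="M211 463l-10-10-1-8 2-11 4-8 7-8 5-4 7 0 20 14 5 0 13-4 7 0 11 5 7 5 3 7-4 6-8 2-20 1-13 13"/><path d="M454 310l-5-4-3-6 0-6 3-4 6 3 4 11 0 5z"/><path d="M284 179l-4-3-1-3 5-14 3-13 7-6 11 2 4 4 2 11 1 8-2 6-5 5-6 2-8 2z"/><path d="M245 17l-5 11-5 3-8-3-15-11"/></g><g data-elev="350"><path d="M207 463l-12-11-2-5 0-5 5-9 13-19 5-5 6-2 6 2 16 10 23-3 12 3 9 4 8 8 4 11-1 5-4 4-8 4-20 3-9 5"/><path d="M463 321l-8-1-11-8-6-8-2-10 3-10 6-6 10-1 8 4"/><path d="M17 282l6 19 1 7-2 8-5 5"/><path d="M278 190l-15 0-4-8 3-17 7-10 3-11 6-4 17-3 18 1 7 2 2 5-1 19-4 9-6 10-5 4-9 3-10 1z"/><path d="M66 79l-4-3 0-5 8-18 6-7 8-1 3 5-4 11-9 13z"/><path d="M257 17l-6 6-5 10-9 3-9-3-20-16"/></g><g data-elev="400"><path d="M51 463l4-8-2-14 4-1 16 1 8 11 16 11"/><path d="M204 463l-18-16-5-10 0-6 18-6 14-19 9-7 7 0 14 8 9 1 9-3 18-10 9-3 5 2 8 7 12 8 3 5 6 26 4 5 4 1 6-1 6-8 4-1 8 1 6 3 2 5 1 7-1 6-4 5"/><path d="M345 463l-16-10-7-2-4 3 0 9"/><path d="M140 438l-4-8 2-7 7-4 8 1 3 6-1 5-10 7z"/><path d="M21 431l-3-2-1-3 2-5 5-4 9-5 6 0 3 1-1 5-8 10-6 3z"/><path d="M463 337l-32-32-3-8-2-14 2-11 12-26 11-12 12-3"/><path d="M50 285l6 1 6-3 2-4-2-5-6-2-7 2-2 6z"/><path d="M256 260l-8-4-4-8 0-10 4-5 4 4 11 18-1 5z"/><path d="M17 231l8-3 6-10 2-4-2-7 1-4 14-4 20-1 40 4 27 6 31 0 8 2 3 4-2 16-5 9-5 5-11 6-9 8-23 28-7 7-19 11-10 10-4 2-10 0-17-6-6 0-5 5-7 13-13 10-5 0"/><path d="M258 210l-5-3-3-5-6-30 3-26 3-7 7-5 6-2 22 3 33-3 11-3 15-9 1 14-7 12-2 6 4 30-1 4-8 6-5 8-8 4-13 0-27 3-13 3z"/><path d="M98 17l4 7 1 9-2 10-4 11-27 36-13 11-9 2-15-5-3-2 0-4 2-8 12-18-1-6-8-8 0-4 7-12 8-19"/><path d="M318 17l-3 4-10 8-1 5 24 15 4 4 1 2-11-2-23-11-9-6-9-2-11 0-21 6-17 0-5-3-22-20"/></g><g data-elev="450"><path d="M38 463l6-7-6-10-21-8"/><path d="M201 463l-16-14-13-18-1-4 8-5 13 1 4-1 17-20 9-7 8-1 13 4 1-2 0-8 5-4 18 3 24-1 15 8 12 10 11 17 30 12 6 4 2 5 1 10-3 11"/><path d="M140 445l-4-5-3-8 0-6 1-5 4-4 5-2 8 0 6 1 6 8 0 6-17 15z"/><path d="M463 438l-4-4-1-4 1-6 4-6"/><path d="M17 416l9-8 7-2 14-1 11 2 11 9 11 15 4 13 17 11 4 8"/><path d="M106 389l-8-4-16-2-2-3 0-4 3-3 7-2 11 1 11 7 3 4-2 5z"/><path d="M463 343l-37-38-2-7-4-20 1-6 15-28 13-14 14-5"/><path d="M257 265l-11-6-6-9-3-9-1-17-9-24 1-10 11-28 5-22 8-7 8-4 7 0 18 3 26-1 18-6 17-12 5-1 4 1 1 4-6 20-10 14-1 7 5 25-2 6-8 12-4 4-10 4-14-1-27 3-22 7-2 5 1 7 11 23 1 6-3 6z"/><path d="M17 224l4-6 1-14 5-5 7-3 30-4 45 6 22 5 34 1 14 4 6 5-5 7-2 14-5 8-29 20-26 33-15 12-13 13-9 3-20-3-6 0-13 12-10 6-6 6-5 2-4-2"/><path d="M463 99l-15 4-3-1 4-5 14-8"/><path d="M17 88l7-8 3-9 0-5-6-9-1-5 4-7 11-12 0-12 2-4"/><path d="M143 54l-2-2 0-6 2-8 2-3 3 4 1 8-3 6z"/><path d="M106 17l1 17-4 15-32 48-10 9-11 2-33-9"/><path d="M325 17l-7 12 0 5 5 6 21 16 3 4 0 2-6 1-12-3-28-12-27-8-9 0-26 4-7-1-7-4-22-22"/><path d="M365 17l-4 6-5 2-8-2-11-6"/></g><g data-elev="500"><path d="M198 463l-13-10-13-15-5-3-5 1-6 4-4 5-4 10-2 1-2-1-9-7-3-6-3-14 3-10 5-6 8-1 12 1 10 6 12-3 15 4 5-3 16-20 7-4 10-4 11-12 6-2 28 7 25 2 7-4 3 0 5 14 18 23 13 8 19 7 5 3 2 13-3 16"/><path d="M463 463l-5-10-1-7-5-7-1-5 5-13 7-10"/><path d="M17 410l11-8 21-6 8-8 1-4-1-3-15-19-1-5 1-3 7 1 27 11 25-1 19 9 7 7 2 5 0 8-4 6-6 3-9 0-11-2-7-5-3-1-6 3-4 5 1 16 8 19 17 12 4 6 2 7"/><path d="M463 349l-41-44-8-29 2-7 16-26 15-16 13-8 3-13"/><path d="M17 203l4-6 7-3 41-8 14 5 46 8 26 0 37 8 14 0 7-3 3-3 24-61 12-11 13-4 19 4 23 0 20-6 14-11 6-2 11-1 5 2 2 2-11 26-11 14-1 7 5 25-11 24-16 5-15-1-26 1-13 5-4 4-2 5 1 6 10 24 0 6-2 4-6 2-6-1-14-9-6-9-7-19-7-6-28-7-7-1-4 4-2 13-5 8-33 24-11 12-14 21-7 7-4 14-5 10-6 1-21-3-8 0-14 5-14 8-9 9-6 1-8-3"/><path d="M463 105l-19 5-8-2-2-4 7-9 22-14"/><path d="M463 69l-7-6-3-7 4-8 6-8"/><path d="M140 63l-5-3-2-4 4-24 3-6 7-3 3 2 2 7 1 18-5 11-4 2z"/><path d="M17 39l7-6 1-5-3-5-5-5"/><path d="M111 17l0 18-5 15-17 27-9 18-6 7-10 8-10 2-7 0-15-5-15-2"/><path d="M371 17l-2 7 2 9-2 2-22-7-13-6-4 1-5 8 0 3 3 5 26 22 0 5-5 1-23-5-29-12-24-7-9 0-25 3-7 0-7-5-14-15-11-9"/></g><g data-elev="550"><path d="M132 463l-1-5-8-13 2-10 0-22-9 0-27 4-2 4 5 13 21 14 4 7 2 8"/><path d="M196 463l-13-9-12-12-6-2-5 2-3 4-3 17"/><path d="M449 463l-4-10 0-20 8-16 10-12"/><path d="M17 404l23-13 5-4 1-4-2-5-11-15-16-8"/><path d="M463 355l-45-49-4-7-6-23 1-7 4-7 16-23 8-6 8-11 9-6 5-13 4-6"/><path d="M17 196l9-6 47-11 4 1 11 6 38 8 27-1 31 8 17 0 5-2 3-4 8-15 6-18 13-25 12-11 8-3 9-1 20 4 21 0 18-6 15-10 7-3 14-1 10 3 3 4-2 7-8 10-5 14-9 8-3 5 4 29-10 32-5 2-31-3-21 1-8 2-9 5-1 4 0 6 9 17 2 11 0 6-3 4-9 1-12-4-14-11-10-18-5-6-19-10-8-2-5 0-2 2-4 13-6 8-33 24-12 13-6 10-6 14-2 13-5 12-7 11-7 4-13-3-15 1-5 0-2 3 4 5 8 3 25-2 7 7 6 3 4 0 12-4 6 1 4 3 1 6-7 21-2 8 2 5 30 7 14-3 13 7 4-3 17-19 15-9 16-15 11-1 29 7 14-1 4-7-2-6-3-3-12-2-4-5 0-7 5-5 5 0 9 4 17 2 3 5-3 15 0 6 7 11 6 15 8 10 12 10 23 11 4 5 6 20-5 10"/><path d="M372 140l-1-1 1-3 4-5 1 5z"/><path d="M463 111l-18 4-11-2-13 1-3-2-3-3 3-7 19-14 2-6-1-22 21-28-1-4-6-6-3-5"/><path d="M119 17l-5 24-5 14-6 12-9 11-9 17-15 20-6 3-9 0-24-7-14 0"/><path d="M155 17l2 28-1 9-6 12-9 4-11-5-11-1-2-3 2-7 7-11 0-14 5-12"/><path d="M378 17l-2 5 3 13-5 6-6 1-16-8-15-3-4 2 0 2 3 5 24 22 1 6-6 2-32-5-50-18-9 0-23 3-9-1-8-6-14-16-13-10"/></g><g data-elev="600"><path d="M193 463l-12-6-7-1-7 2-4 5"/><path d="M370 412l5 1 21 0 27-12 11-2 3-2 2-8 12-20-2-8-6-10-20-23-23-20-14-24-1-13 1-9 20-25 3-9-1-11-3-6-7-6-7-2-5 0-4 2-7 9-7 4-5 5-12 44-2 41 3 12 9 10 2 7 0 7-5 13-1 6 2 12 2 24 4 8z"/><path d="M195 392l7 1 8-5 31-26 17-18 2-5-7-18-3-21 1-17-2-7-5-6-15-8-15-20-11-5-6 2-3 3-18 31-3 21-5 14-8 31 7 33 4 3 10 2 9 13z"/><path d="M436 133l6 1 3-4-5-4-7-1-4 1 2 4z"/><path d="M163 17l-3 14 1 21-1 11-12 25-8 11-3 2-4-2-7-14-6-3-8 2-6 8-1 6 4 21-12 32-1 9 2 7 3 6 16 8 16 1 20-6 26-2 10-5 6-5 4-9 4-18 12-13 14-22 3-3 9 7 9 2 8-1 20-8 23-4 14 1 18 6 10 1 26 0 9-2 15-8 12-10 3-8-2-14 21-18 4-7-4-5-8-5-7 0-7 3-7 11-2 15-8 5-3 11-3 3-19 2-33-3-11 5-20-4-28 4-18-1-10 3-3-4-1-12-4-7-12-11-15-19-13-10"/></g><g data-elev="650"><path d="M189 463l-8-1-7 1"/><path d="M391 400l11 0 15-10 6-7 11-16 1-6-2-6-17-22-10-10-13-9-8-17-14-17-10 13-4 8 0 7 2 7 10 12 3 9 1 8-4 14 5 17-1 20 4 4z"/><path d="M202 383l4 0 4-2 24-20 12-18 2-6-6-15-2-11 1-10 5-16-1-7-4-4-16-7-13-17-4-4-5-1-6 4-15 28-3 21-10 41 4 21 5 2 12-2 8 18z"/><path d="M374 255l3 1 5-2 12-15 2-7 1-10-1-5-2-2-4 0-8 8-10 6-3 3-2 6 0 7 3 6z"/><path d="M351 101l19-3 5-6 0-4-4-3-14-5-9-1-6 1-3 4 4 11 3 3z"/><path d="M409 45l3-2 1-4-2-1-3 2-1 2z"/><path d="M172 17l-4 5-3 9 1 36-7 16-3 18-8 7-9 19-7-1-14 7-5 6-4 9-1 9 3 8 4 6 7 3 10 0 18-10 22-1 12-4 6-8 1-14 16-15 8-12 4-13 1-12 9-8-1-15-3-8-15-22-9-8-10-7"/></g><g data-elev="700"><path d="M391 392l9 1 10-6 9-15 3-10-5-15-10-14-8-6-9-2-4-2-3-22-5-5-4-2-8 6-2 8 9 14 4 11 0 22 8 12-2 18 2 4z"/><path d="M205 378l6-2 19-16 11-18 1-6-6-16-1-9 1-10 6-17-2-6-16-7-13-17-7-4-4 3-15 25-2 20-9 37 2 13 3 6 3-1 8-6 4 2 6 23z"/><path d="M376 246l3 1 4-2 2-7-1-3-5-1-4 3-2 5z"/><path d="M127 167l6-1 19-14-14-5-12 5-3 3 0 4z"/><path d="M165 153l6-1-6 1z"/><path d="M160 144l8-2 12-9 16-8 8-8 6-8-3-22-8-25-4-5-10-7-3-4 1-5 7-4 7 2 4 4 4 13 3 5 8 4 3-1 1-2-2-9-12-21-9-10-10-5-6 1-6 2-4 6-3 6 0 20 3 19-2 19-7 15-11 11-2 8 3 14 3 4z"/><path d="M351 96l9 0 4-4-7-5-6-1-2 5z"/></g><g data-elev="750"><path d="M397 379l5-1 8-15 1-6-2-4-7 3-7 8-1 8z"/><path d="M206 374l7-3 12-10 5-7 6-12 1-7-5-15-1-9 2-10 6-17-3-4-14-4-12-18-4-3-5 3-13 21-1 15-7 39 2 8 10-4 4 4 6 27z"/><path d="M159 130l5 1 5-1 16-11 10-4 5-5 0-5-8-9-10 0-7 3-19 20-1 6z"/><path d="M191 84l2 0 1-3-3-15-17-18-1 4 0 5 7 18 3 4z"/><path d="M175 34l1 1 10-4 9-2 1-2-6-5-7 0-7 5z"/></g><g data-elev="800"><path d="M207 367l4 0 9-7 5-7 6-12 0-6-4-13-1-9 1-9 5-17-2-2-10 3-4-1-2-4-3-13-3-5-2-1-5 4-7 11 2 14-6 11-1 9 1 7 7 8 4 7z"/></g>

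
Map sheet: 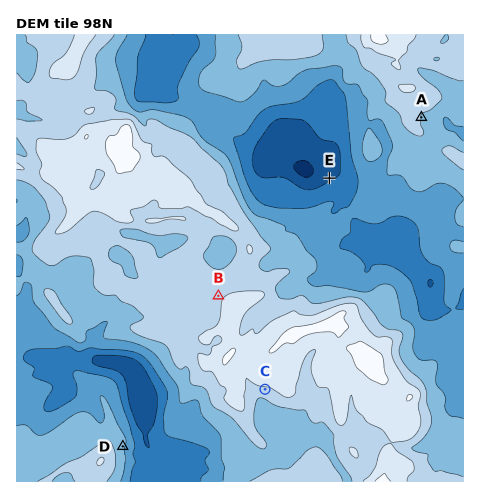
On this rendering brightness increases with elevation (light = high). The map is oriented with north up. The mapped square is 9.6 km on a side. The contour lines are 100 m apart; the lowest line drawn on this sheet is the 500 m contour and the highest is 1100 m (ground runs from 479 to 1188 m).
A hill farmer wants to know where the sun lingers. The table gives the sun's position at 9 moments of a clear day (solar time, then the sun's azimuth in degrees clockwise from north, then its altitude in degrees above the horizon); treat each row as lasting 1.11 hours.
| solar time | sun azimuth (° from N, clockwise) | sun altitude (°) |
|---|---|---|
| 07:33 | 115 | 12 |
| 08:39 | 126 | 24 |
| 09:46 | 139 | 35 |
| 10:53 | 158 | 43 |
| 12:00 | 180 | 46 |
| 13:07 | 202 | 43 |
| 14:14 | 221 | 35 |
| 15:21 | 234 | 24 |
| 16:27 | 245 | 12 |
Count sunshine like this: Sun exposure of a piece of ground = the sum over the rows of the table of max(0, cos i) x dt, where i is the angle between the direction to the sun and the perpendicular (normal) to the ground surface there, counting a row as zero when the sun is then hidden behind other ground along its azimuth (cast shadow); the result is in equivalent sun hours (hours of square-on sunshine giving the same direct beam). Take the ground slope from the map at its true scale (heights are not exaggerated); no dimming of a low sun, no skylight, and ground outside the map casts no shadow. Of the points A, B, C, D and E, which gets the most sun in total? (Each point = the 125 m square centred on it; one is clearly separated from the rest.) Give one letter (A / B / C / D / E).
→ C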